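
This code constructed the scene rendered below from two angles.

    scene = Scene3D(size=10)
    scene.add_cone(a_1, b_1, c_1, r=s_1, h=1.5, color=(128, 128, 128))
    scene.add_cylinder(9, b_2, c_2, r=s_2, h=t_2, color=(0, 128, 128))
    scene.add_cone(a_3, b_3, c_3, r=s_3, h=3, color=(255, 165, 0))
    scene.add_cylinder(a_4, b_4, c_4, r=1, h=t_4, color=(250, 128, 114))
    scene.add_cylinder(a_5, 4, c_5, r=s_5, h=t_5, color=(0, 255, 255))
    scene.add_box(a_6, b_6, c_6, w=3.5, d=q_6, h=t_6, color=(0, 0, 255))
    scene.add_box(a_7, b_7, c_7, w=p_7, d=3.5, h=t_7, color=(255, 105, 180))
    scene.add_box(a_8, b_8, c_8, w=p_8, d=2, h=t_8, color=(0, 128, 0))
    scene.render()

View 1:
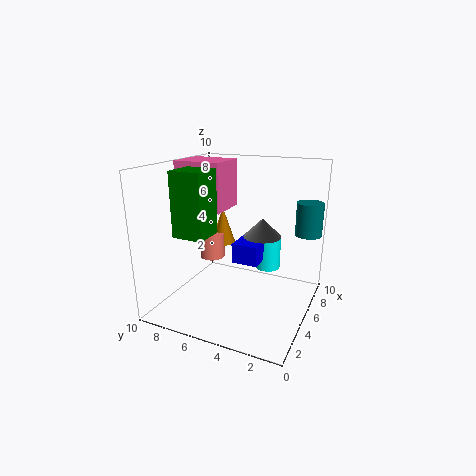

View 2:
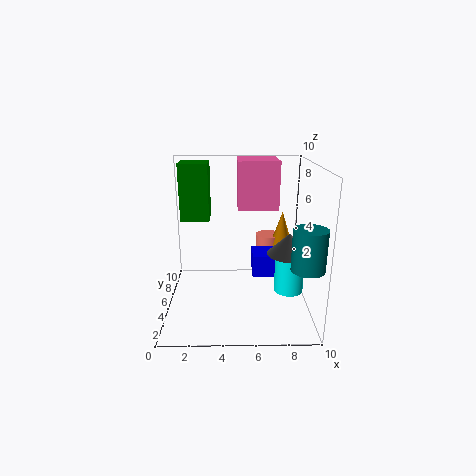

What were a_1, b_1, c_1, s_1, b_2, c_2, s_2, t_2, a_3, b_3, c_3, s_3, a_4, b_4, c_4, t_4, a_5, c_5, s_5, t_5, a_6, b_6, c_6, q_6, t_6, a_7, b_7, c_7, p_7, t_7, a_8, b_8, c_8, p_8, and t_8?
a_1 = 8.5; b_1 = 4.5; c_1 = 4; s_1 = 1.5; b_2 = 1; c_2 = 4.5; s_2 = 1; t_2 = 2.5; a_3 = 8.5; b_3 = 8; c_3 = 3; s_3 = 1; a_4 = 7.5; b_4 = 8.5; c_4 = 2; t_4 = 2; a_5 = 8.5; c_5 = 1.5; s_5 = 1; t_5 = 2.5; a_6 = 6; b_6 = 4; c_6 = 2.5; q_6 = 2; t_6 = 1.5; a_7 = 5; b_7 = 6.5; c_7 = 6.5; p_7 = 3; t_7 = 3.5; a_8 = 1; b_8 = 5.5; c_8 = 6; p_8 = 2; t_8 = 4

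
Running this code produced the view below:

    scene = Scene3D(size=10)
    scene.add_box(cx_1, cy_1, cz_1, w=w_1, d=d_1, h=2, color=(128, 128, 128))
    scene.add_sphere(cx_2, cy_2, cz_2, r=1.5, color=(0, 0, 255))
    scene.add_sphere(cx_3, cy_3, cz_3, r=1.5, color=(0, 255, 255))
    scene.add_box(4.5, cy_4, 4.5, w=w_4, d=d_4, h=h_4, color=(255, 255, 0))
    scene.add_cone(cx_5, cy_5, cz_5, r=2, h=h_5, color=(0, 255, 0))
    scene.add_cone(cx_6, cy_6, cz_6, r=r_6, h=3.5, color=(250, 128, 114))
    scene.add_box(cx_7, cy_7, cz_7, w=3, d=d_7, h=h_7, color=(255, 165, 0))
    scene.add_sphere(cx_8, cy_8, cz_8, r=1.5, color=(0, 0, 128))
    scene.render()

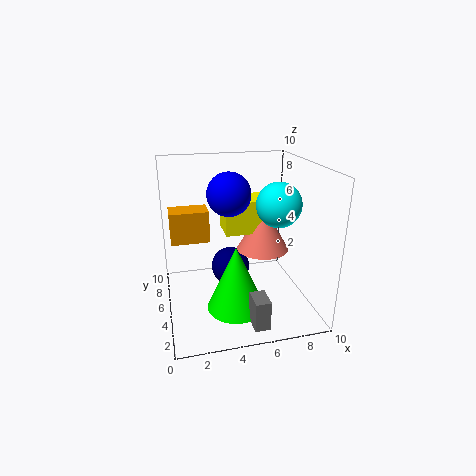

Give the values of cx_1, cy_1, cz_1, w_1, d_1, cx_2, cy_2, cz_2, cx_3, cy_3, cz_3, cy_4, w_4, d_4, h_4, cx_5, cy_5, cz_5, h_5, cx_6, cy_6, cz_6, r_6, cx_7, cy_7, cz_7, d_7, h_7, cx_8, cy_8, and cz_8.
cx_1 = 5
cy_1 = 0.5
cz_1 = 0.5
w_1 = 1
d_1 = 1.5
cx_2 = 4.5
cy_2 = 5.5
cz_2 = 8
cx_3 = 7.5
cy_3 = 4
cz_3 = 7.5
cy_4 = 6.5
w_4 = 3.5
d_4 = 2.5
h_4 = 2.5
cx_5 = 4.5
cy_5 = 3.5
cz_5 = 0.5
h_5 = 4.5
cx_6 = 7.5
cy_6 = 7
cz_6 = 3
r_6 = 2
cx_7 = 0.5
cy_7 = 8
cz_7 = 3.5
d_7 = 2
h_7 = 2.5
cx_8 = 5
cy_8 = 7.5
cz_8 = 1.5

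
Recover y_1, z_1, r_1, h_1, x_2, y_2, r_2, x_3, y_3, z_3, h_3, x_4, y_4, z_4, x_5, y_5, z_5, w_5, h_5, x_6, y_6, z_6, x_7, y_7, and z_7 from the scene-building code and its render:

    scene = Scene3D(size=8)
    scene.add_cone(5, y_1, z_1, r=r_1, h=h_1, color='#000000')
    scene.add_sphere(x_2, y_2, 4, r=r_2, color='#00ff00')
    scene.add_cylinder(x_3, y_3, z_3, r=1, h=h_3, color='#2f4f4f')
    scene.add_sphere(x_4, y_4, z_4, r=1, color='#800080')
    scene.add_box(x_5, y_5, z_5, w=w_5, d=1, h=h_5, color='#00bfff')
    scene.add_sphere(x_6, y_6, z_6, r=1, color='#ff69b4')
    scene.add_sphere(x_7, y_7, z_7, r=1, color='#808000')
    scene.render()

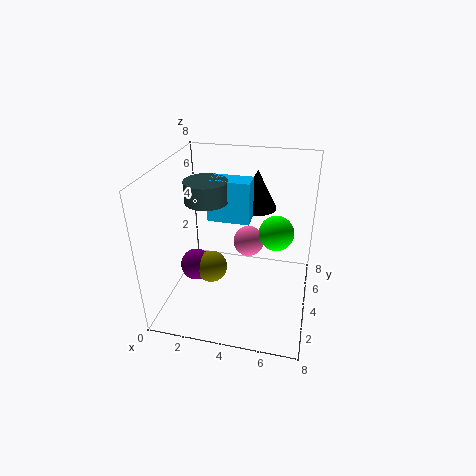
y_1 = 4, z_1 = 6, r_1 = 1, h_1 = 2, x_2 = 6, y_2 = 5, r_2 = 1, x_3 = 3, y_3 = 2, z_3 = 7, h_3 = 1, x_4 = 1, y_4 = 5, z_4 = 1, x_5 = 3, y_5 = 2, z_5 = 6, w_5 = 2, h_5 = 2, x_6 = 4, y_6 = 7, z_6 = 2, x_7 = 2, y_7 = 5, z_7 = 1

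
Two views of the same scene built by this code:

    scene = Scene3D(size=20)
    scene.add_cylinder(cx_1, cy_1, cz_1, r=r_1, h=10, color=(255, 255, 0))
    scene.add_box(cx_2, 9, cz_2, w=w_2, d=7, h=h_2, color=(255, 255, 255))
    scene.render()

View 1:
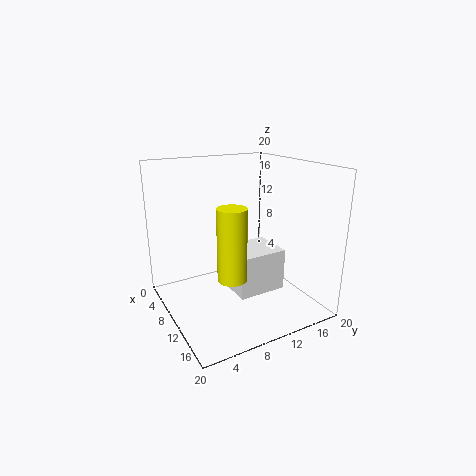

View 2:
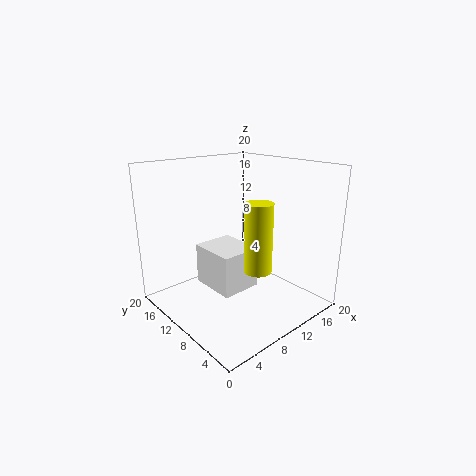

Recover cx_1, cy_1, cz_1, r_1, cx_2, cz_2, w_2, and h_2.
cx_1 = 12; cy_1 = 8; cz_1 = 5; r_1 = 2; cx_2 = 7; cz_2 = 2; w_2 = 6; h_2 = 6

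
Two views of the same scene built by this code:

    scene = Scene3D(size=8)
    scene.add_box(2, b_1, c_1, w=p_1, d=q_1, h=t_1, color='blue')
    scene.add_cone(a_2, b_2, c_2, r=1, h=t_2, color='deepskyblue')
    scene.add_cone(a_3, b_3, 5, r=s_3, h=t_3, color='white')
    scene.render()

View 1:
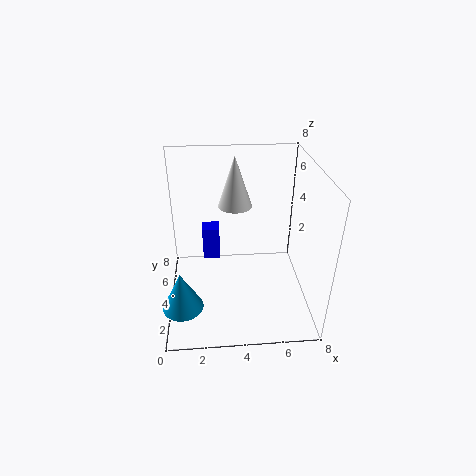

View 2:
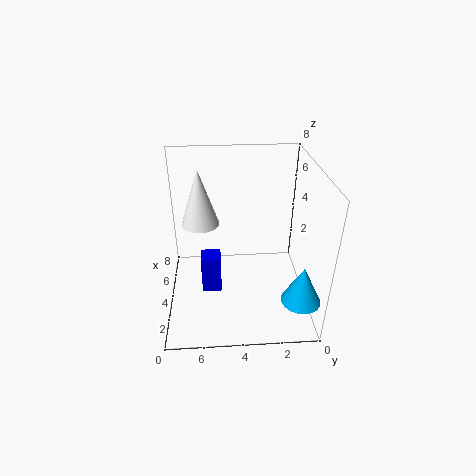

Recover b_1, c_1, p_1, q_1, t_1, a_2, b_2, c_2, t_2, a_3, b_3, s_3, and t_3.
b_1 = 5
c_1 = 2
p_1 = 1
q_1 = 1
t_1 = 2
a_2 = 1
b_2 = 1
c_2 = 2
t_2 = 2
a_3 = 4
b_3 = 6
s_3 = 1
t_3 = 3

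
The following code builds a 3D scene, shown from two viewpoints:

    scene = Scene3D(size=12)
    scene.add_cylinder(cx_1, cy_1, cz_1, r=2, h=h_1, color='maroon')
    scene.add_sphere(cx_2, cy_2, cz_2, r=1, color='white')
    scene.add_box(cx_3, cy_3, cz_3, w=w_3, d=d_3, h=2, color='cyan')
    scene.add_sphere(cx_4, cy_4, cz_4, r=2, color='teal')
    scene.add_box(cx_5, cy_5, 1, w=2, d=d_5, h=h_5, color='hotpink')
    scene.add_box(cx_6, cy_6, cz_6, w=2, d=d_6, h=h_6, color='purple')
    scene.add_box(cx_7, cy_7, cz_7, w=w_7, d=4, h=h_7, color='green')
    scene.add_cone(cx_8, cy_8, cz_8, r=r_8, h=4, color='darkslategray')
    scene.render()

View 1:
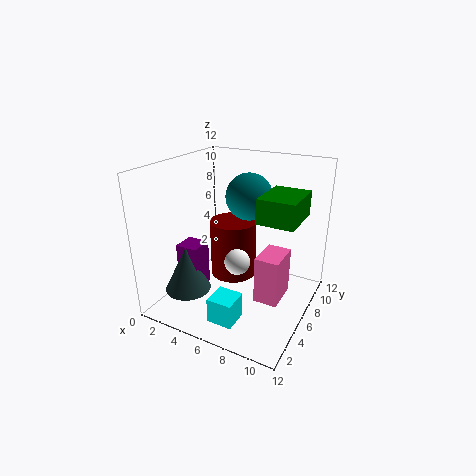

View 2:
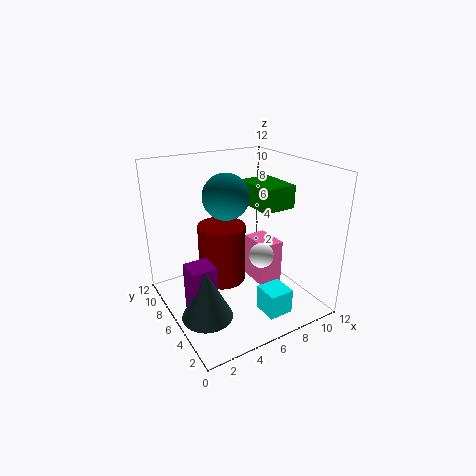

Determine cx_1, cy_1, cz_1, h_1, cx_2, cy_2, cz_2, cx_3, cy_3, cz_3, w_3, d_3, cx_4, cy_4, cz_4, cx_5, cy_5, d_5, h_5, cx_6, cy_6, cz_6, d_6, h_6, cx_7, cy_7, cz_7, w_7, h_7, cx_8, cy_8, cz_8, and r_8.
cx_1 = 5; cy_1 = 7; cz_1 = 2; h_1 = 5; cx_2 = 7; cy_2 = 4; cz_2 = 5; cx_3 = 6; cy_3 = 1; cz_3 = 1; w_3 = 2; d_3 = 2; cx_4 = 6; cy_4 = 8; cz_4 = 9; cx_5 = 8; cy_5 = 5; d_5 = 3; h_5 = 4; cx_6 = 1; cy_6 = 4; cz_6 = 1; d_6 = 2; h_6 = 4; cx_7 = 8; cy_7 = 5; cz_7 = 8; w_7 = 3; h_7 = 2; cx_8 = 2; cy_8 = 4; cz_8 = 1; r_8 = 2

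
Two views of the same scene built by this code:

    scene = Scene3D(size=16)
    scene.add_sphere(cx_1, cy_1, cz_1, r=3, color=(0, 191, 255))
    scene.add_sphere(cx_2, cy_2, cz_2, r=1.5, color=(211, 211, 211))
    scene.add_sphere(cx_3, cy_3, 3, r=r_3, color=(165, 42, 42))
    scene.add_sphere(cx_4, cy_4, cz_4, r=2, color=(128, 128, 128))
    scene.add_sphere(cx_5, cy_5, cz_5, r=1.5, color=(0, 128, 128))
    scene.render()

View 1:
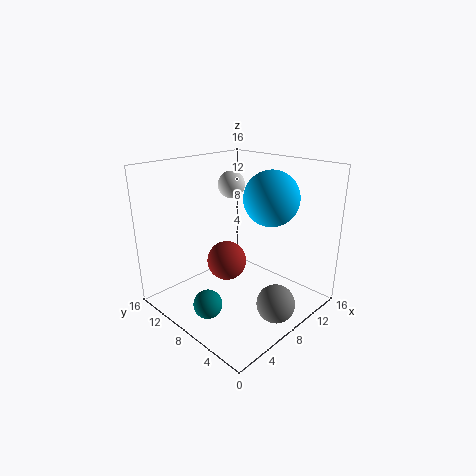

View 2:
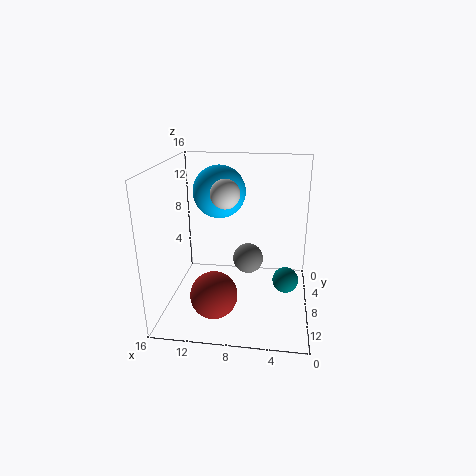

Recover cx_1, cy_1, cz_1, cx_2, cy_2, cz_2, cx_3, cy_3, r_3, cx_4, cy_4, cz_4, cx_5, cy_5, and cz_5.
cx_1 = 10.5, cy_1 = 5.5, cz_1 = 12.5, cx_2 = 9, cy_2 = 10, cz_2 = 13.5, cx_3 = 10, cy_3 = 12, r_3 = 2.5, cx_4 = 7.5, cy_4 = 2, cz_4 = 2.5, cx_5 = 2.5, cy_5 = 7, cz_5 = 2.5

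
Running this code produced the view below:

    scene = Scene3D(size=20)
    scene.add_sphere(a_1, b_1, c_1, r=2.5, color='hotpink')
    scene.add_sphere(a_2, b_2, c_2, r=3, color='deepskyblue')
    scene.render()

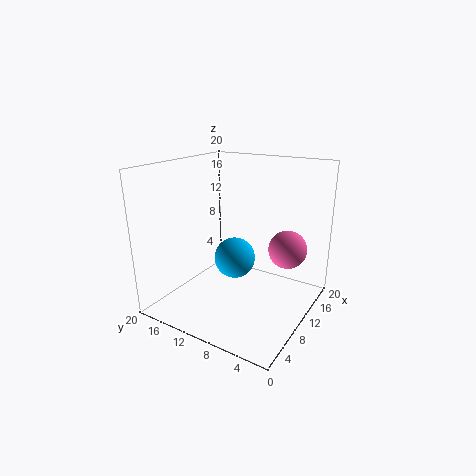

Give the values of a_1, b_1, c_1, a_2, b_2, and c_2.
a_1 = 11
b_1 = 3
c_1 = 9.5
a_2 = 11.5
b_2 = 11.5
c_2 = 6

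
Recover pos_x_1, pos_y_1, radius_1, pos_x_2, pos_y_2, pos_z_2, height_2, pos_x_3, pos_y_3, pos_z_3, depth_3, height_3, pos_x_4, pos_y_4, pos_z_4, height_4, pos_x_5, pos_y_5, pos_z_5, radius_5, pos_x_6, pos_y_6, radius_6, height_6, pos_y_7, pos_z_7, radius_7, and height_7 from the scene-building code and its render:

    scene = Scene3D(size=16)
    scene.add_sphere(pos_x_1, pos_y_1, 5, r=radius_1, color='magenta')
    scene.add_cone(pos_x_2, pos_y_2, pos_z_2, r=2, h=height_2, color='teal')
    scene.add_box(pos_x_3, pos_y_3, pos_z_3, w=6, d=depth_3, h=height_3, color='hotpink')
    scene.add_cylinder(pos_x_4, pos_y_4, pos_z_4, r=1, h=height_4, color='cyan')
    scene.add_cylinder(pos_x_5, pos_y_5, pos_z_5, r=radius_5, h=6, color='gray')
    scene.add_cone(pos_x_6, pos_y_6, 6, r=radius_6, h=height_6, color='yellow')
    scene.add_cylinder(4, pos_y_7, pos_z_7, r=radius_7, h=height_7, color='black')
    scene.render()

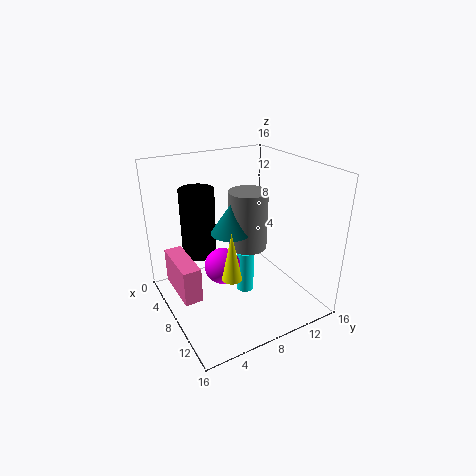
pos_x_1 = 8
pos_y_1 = 6
radius_1 = 2
pos_x_2 = 10
pos_y_2 = 6
pos_z_2 = 10
height_2 = 3
pos_x_3 = 3
pos_y_3 = 1
pos_z_3 = 2
depth_3 = 2
height_3 = 4
pos_x_4 = 8
pos_y_4 = 9
pos_z_4 = 1
height_4 = 5
pos_x_5 = 10
pos_y_5 = 8
pos_z_5 = 8
radius_5 = 2
pos_x_6 = 12
pos_y_6 = 5
radius_6 = 1
height_6 = 5
pos_y_7 = 5
pos_z_7 = 5
radius_7 = 2
height_7 = 8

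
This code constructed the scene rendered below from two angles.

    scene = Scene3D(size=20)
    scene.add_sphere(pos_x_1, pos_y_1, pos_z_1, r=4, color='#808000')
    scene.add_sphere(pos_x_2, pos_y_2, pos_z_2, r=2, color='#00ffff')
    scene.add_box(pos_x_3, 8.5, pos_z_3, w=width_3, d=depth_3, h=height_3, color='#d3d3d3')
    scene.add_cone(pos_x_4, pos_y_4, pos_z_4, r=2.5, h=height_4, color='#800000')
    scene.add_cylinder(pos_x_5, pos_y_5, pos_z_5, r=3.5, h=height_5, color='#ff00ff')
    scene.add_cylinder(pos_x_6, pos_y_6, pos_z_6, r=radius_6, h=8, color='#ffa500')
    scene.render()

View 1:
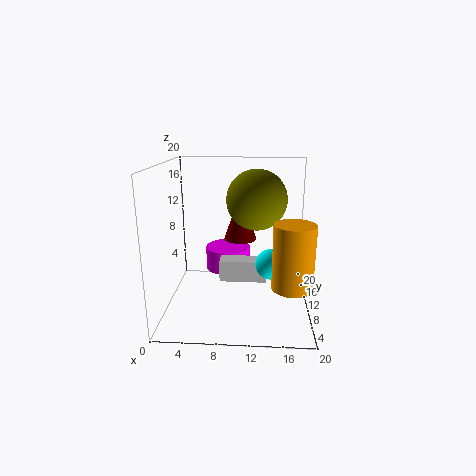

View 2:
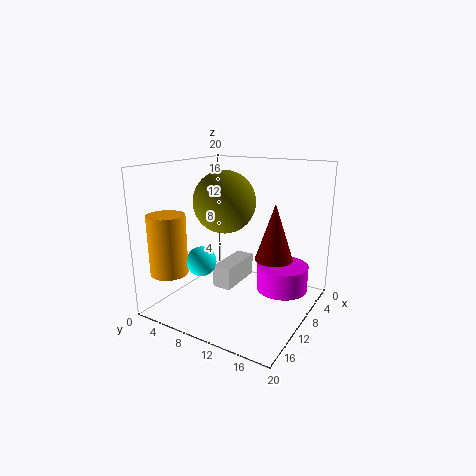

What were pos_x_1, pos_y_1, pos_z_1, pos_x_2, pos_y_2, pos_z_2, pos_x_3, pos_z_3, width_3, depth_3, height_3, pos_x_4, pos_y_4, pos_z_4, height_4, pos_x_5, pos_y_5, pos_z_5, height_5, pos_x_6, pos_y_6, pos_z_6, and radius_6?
pos_x_1 = 12.5; pos_y_1 = 9.5; pos_z_1 = 15.5; pos_x_2 = 14.5; pos_y_2 = 7; pos_z_2 = 7.5; pos_x_3 = 7.5; pos_z_3 = 4; width_3 = 6.5; depth_3 = 2.5; height_3 = 3; pos_x_4 = 10; pos_y_4 = 15.5; pos_z_4 = 8; height_4 = 7.5; pos_x_5 = 8; pos_y_5 = 16; pos_z_5 = 3; height_5 = 3.5; pos_x_6 = 17; pos_y_6 = 3.5; pos_z_6 = 6; radius_6 = 2.5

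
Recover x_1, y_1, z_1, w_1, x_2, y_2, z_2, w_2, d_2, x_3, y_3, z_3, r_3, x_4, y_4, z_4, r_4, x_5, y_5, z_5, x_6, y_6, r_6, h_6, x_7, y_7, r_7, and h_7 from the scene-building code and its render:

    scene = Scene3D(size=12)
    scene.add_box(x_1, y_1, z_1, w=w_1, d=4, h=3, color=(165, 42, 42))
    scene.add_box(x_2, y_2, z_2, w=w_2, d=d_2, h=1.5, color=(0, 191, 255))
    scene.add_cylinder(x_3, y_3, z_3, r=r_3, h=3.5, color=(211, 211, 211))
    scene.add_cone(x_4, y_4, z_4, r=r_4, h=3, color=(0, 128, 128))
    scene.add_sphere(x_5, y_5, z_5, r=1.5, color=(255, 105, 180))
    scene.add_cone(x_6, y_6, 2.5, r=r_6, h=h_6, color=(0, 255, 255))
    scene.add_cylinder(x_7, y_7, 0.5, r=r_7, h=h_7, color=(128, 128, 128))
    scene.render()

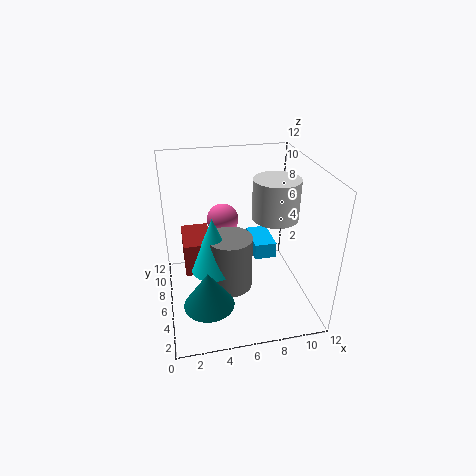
x_1 = 1.5
y_1 = 7
z_1 = 2
w_1 = 2.5
x_2 = 8
y_2 = 7.5
z_2 = 2.5
w_2 = 2
d_2 = 3.5
x_3 = 9.5
y_3 = 7
z_3 = 7
r_3 = 2
x_4 = 3
y_4 = 3
z_4 = 2
r_4 = 2
x_5 = 5.5
y_5 = 10.5
z_5 = 5.5
x_6 = 4
y_6 = 7
r_6 = 2
h_6 = 5
x_7 = 5.5
y_7 = 7
r_7 = 2
h_7 = 5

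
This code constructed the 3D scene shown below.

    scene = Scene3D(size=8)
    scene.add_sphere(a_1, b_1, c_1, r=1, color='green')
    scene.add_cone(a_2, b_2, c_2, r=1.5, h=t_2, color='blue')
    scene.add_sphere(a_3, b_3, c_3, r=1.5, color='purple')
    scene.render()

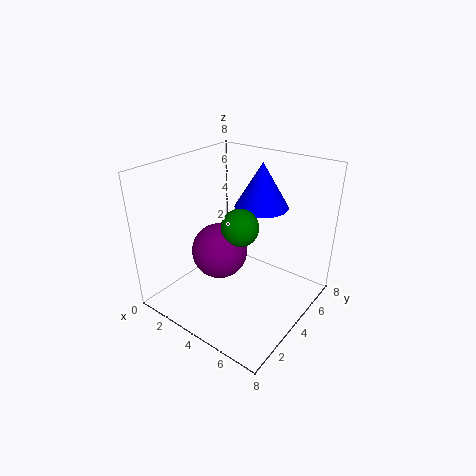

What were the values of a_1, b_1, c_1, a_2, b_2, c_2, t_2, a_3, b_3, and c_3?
a_1 = 4.5; b_1 = 3.5; c_1 = 5; a_2 = 4.5; b_2 = 5.5; c_2 = 5.5; t_2 = 2.5; a_3 = 3.5; b_3 = 3; c_3 = 3.5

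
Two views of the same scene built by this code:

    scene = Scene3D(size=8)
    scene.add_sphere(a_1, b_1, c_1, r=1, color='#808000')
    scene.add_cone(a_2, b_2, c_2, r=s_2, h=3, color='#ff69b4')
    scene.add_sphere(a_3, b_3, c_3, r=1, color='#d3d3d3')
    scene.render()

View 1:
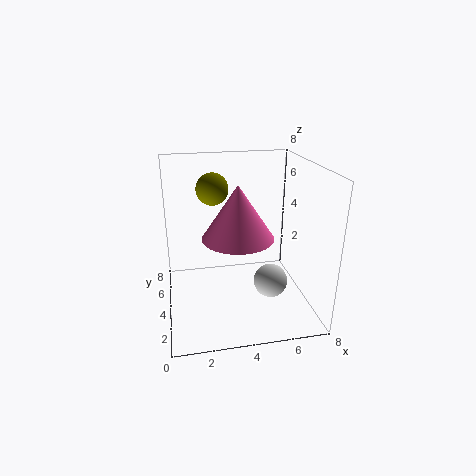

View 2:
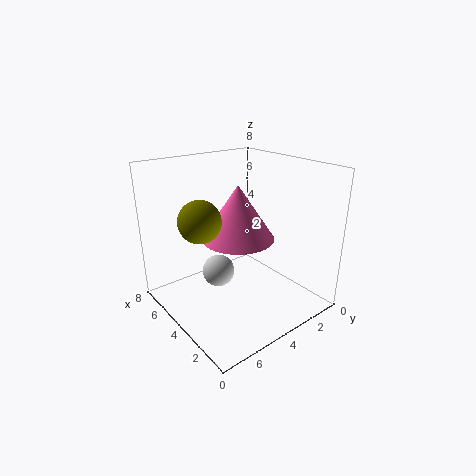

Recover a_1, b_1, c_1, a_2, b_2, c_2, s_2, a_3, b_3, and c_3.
a_1 = 3, b_1 = 7, c_1 = 6, a_2 = 4, b_2 = 4, c_2 = 4, s_2 = 2, a_3 = 6, b_3 = 4, c_3 = 1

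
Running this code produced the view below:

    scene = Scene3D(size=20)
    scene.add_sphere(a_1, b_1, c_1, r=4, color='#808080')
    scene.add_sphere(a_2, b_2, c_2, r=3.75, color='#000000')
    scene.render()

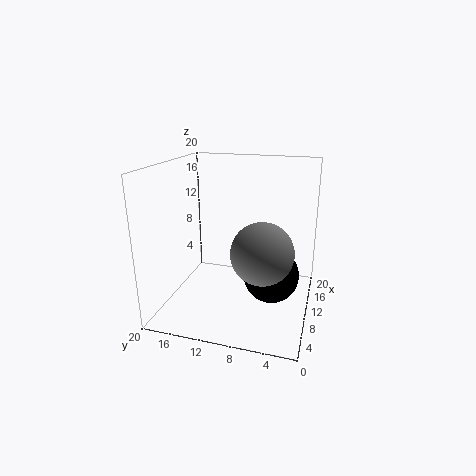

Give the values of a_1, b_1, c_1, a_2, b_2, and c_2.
a_1 = 6.25, b_1 = 5.75, c_1 = 9.75, a_2 = 9, b_2 = 5, c_2 = 5.5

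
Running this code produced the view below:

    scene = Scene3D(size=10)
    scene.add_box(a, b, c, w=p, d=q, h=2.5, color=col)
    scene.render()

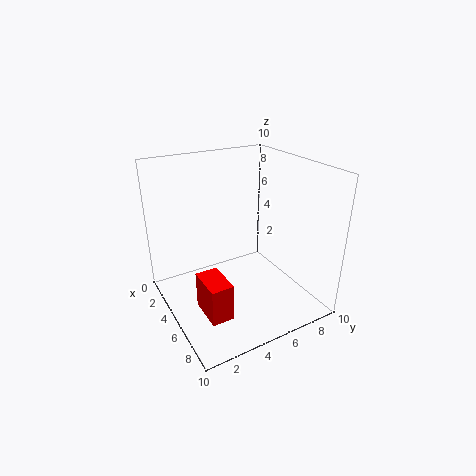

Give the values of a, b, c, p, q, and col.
a = 5.5, b = 1.5, c = 1, p = 2.5, q = 1.5, col = 'red'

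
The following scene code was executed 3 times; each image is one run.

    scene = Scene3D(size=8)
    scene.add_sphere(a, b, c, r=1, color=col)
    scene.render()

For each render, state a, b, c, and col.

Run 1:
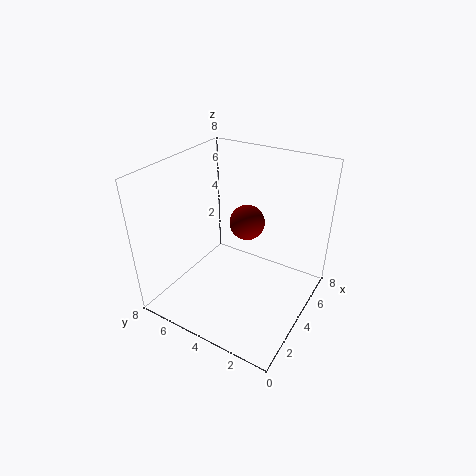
a = 5, b = 4, c = 4.5, col = 'maroon'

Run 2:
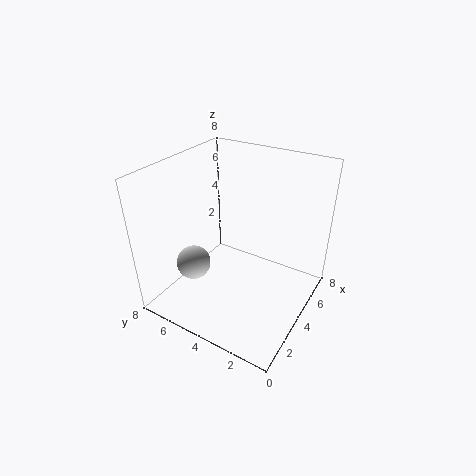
a = 3, b = 6.5, c = 2, col = 'lightgray'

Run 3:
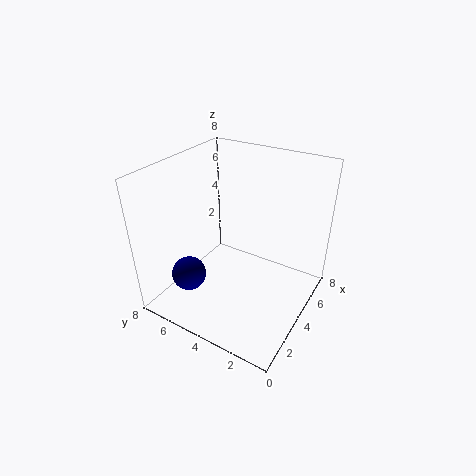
a = 2.5, b = 6.5, c = 1.5, col = 'navy'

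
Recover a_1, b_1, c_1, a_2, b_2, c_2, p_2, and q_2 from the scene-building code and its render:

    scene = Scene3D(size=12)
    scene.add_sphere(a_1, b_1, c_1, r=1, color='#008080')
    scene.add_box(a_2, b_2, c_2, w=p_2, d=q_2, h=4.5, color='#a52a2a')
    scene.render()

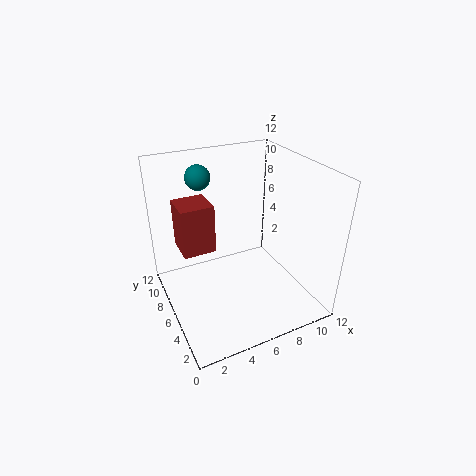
a_1 = 3.5; b_1 = 8; c_1 = 11; a_2 = 2; b_2 = 8.5; c_2 = 3.5; p_2 = 3; q_2 = 3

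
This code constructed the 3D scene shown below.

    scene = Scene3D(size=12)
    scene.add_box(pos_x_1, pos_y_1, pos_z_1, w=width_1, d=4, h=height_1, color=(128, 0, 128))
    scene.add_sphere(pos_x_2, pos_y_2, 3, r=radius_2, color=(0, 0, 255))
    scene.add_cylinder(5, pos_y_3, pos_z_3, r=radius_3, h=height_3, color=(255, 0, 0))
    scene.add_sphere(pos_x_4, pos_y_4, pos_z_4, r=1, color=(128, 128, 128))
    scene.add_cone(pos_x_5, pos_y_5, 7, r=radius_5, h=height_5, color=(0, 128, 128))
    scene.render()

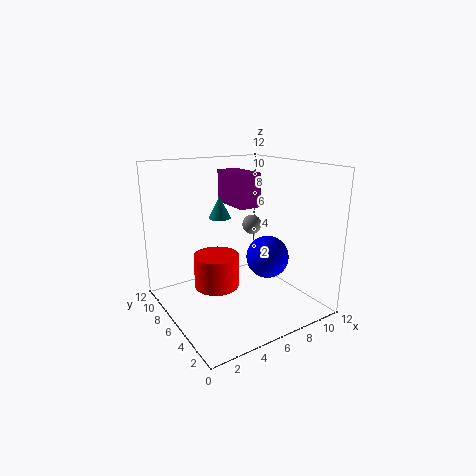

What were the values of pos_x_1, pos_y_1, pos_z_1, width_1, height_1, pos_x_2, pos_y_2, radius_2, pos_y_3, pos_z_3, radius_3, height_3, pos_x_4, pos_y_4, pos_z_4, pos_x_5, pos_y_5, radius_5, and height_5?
pos_x_1 = 7; pos_y_1 = 7; pos_z_1 = 8; width_1 = 2; height_1 = 3; pos_x_2 = 10; pos_y_2 = 7; radius_2 = 2; pos_y_3 = 8; pos_z_3 = 1; radius_3 = 2; height_3 = 3; pos_x_4 = 11; pos_y_4 = 11; pos_z_4 = 5; pos_x_5 = 6; pos_y_5 = 9; radius_5 = 1; height_5 = 2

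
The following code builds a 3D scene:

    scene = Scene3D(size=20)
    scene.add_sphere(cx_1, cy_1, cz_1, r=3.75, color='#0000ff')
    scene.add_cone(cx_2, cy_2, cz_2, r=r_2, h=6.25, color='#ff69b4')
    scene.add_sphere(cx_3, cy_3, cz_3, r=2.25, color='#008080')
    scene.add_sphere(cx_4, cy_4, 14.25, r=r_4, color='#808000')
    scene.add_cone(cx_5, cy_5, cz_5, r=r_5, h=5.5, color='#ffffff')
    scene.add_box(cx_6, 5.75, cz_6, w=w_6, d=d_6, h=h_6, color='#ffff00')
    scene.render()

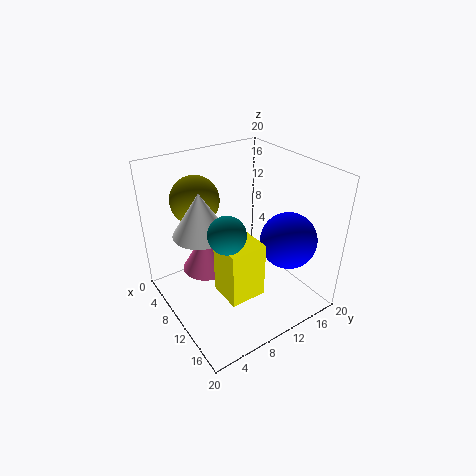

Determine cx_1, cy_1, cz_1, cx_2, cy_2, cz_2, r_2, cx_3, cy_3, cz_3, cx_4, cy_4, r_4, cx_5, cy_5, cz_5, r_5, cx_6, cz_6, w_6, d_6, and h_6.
cx_1 = 15.25, cy_1 = 14.5, cz_1 = 10.75, cx_2 = 4, cy_2 = 8, cz_2 = 2.25, r_2 = 3.75, cx_3 = 14.75, cy_3 = 5.25, cz_3 = 14.5, cx_4 = 4, cy_4 = 6.75, r_4 = 3.5, cx_5 = 10.25, cy_5 = 4.25, cz_5 = 12.75, r_5 = 3.5, cx_6 = 10.5, cz_6 = 3.5, w_6 = 4.75, d_6 = 5, h_6 = 7.75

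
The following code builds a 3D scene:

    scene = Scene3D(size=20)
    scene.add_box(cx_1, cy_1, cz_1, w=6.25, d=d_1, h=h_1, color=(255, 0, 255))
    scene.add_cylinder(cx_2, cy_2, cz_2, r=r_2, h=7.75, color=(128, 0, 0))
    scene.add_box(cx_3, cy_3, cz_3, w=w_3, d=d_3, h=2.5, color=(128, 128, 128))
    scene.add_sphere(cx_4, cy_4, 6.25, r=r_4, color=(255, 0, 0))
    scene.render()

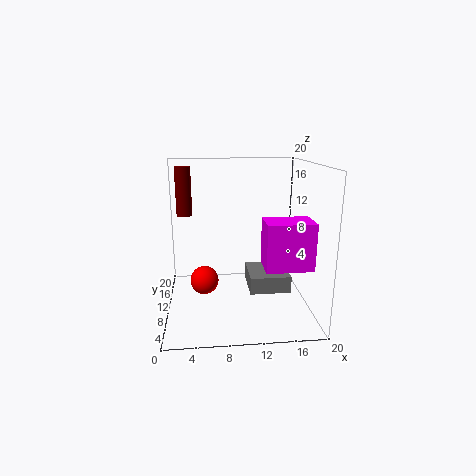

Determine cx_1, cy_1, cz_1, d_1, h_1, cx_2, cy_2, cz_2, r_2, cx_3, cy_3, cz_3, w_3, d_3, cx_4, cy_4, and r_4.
cx_1 = 13
cy_1 = 4.25
cz_1 = 7
d_1 = 4.25
h_1 = 6.25
cx_2 = 2.25
cy_2 = 18.75
cz_2 = 11.25
r_2 = 1.25
cx_3 = 11.75
cy_3 = 9.25
cz_3 = 1.5
w_3 = 6
d_3 = 6.25
cx_4 = 5.25
cy_4 = 5
r_4 = 1.75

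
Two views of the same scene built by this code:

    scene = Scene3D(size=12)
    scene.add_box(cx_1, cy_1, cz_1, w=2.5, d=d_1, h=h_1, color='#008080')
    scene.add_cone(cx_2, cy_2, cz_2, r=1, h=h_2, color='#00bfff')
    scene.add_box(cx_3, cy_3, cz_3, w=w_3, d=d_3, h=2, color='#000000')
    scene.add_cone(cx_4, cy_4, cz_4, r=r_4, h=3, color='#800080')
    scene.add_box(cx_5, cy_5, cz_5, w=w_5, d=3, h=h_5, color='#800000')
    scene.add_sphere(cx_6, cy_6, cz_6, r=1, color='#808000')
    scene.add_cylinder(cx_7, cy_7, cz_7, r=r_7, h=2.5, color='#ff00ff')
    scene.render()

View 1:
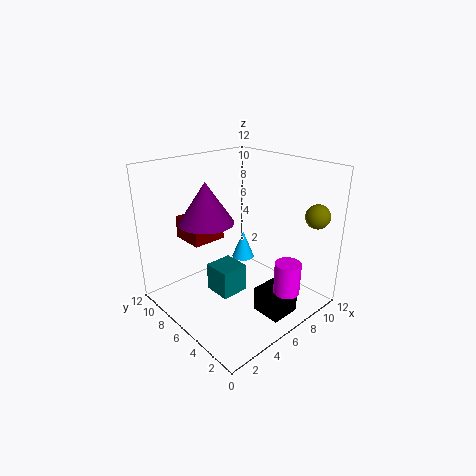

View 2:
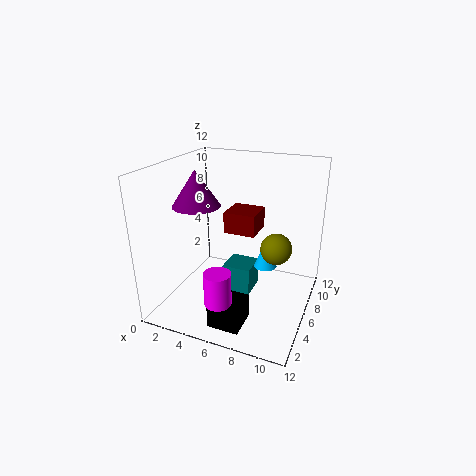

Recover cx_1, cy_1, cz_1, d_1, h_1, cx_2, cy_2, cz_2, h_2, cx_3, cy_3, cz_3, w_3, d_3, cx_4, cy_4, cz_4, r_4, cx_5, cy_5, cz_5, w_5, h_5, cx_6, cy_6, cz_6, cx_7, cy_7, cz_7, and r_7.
cx_1 = 4.5, cy_1 = 6, cz_1 = 0.5, d_1 = 2.5, h_1 = 2.5, cx_2 = 8, cy_2 = 7.5, cz_2 = 3, h_2 = 2.5, cx_3 = 5.5, cy_3 = 1, cz_3 = 0.5, w_3 = 2.5, d_3 = 2.5, cx_4 = 2.5, cy_4 = 5.5, cz_4 = 8.5, r_4 = 2, cx_5 = 3.5, cy_5 = 8.5, cz_5 = 5, w_5 = 3, h_5 = 2, cx_6 = 10.5, cy_6 = 1.5, cz_6 = 8, cx_7 = 6.5, cy_7 = 1, cz_7 = 3, r_7 = 1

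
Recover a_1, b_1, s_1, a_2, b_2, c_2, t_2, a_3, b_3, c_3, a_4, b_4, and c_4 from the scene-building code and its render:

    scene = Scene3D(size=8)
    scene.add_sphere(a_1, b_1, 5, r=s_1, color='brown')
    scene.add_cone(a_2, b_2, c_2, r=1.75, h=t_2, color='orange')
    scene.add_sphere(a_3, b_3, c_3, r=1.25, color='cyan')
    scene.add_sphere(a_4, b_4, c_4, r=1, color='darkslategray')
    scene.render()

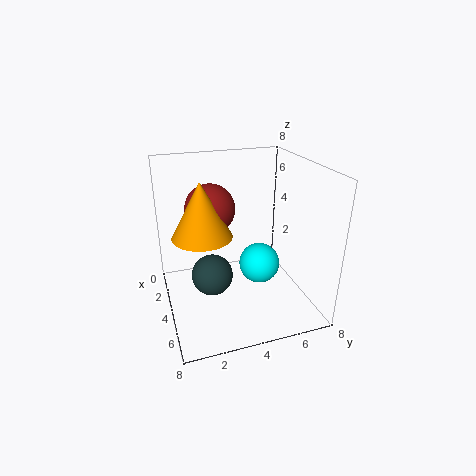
a_1 = 1.75; b_1 = 3; s_1 = 1.5; a_2 = 2.75; b_2 = 2.25; c_2 = 3.75; t_2 = 3.25; a_3 = 3; b_3 = 5.75; c_3 = 1.5; a_4 = 6; b_4 = 2; c_4 = 3.25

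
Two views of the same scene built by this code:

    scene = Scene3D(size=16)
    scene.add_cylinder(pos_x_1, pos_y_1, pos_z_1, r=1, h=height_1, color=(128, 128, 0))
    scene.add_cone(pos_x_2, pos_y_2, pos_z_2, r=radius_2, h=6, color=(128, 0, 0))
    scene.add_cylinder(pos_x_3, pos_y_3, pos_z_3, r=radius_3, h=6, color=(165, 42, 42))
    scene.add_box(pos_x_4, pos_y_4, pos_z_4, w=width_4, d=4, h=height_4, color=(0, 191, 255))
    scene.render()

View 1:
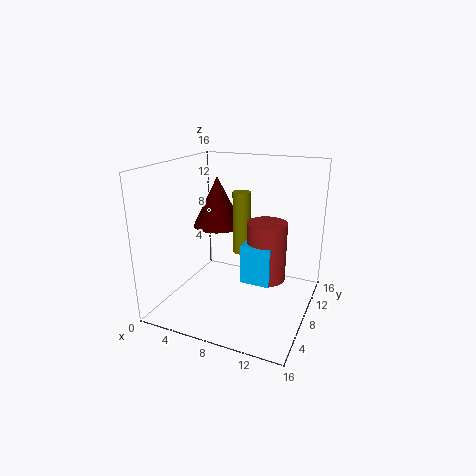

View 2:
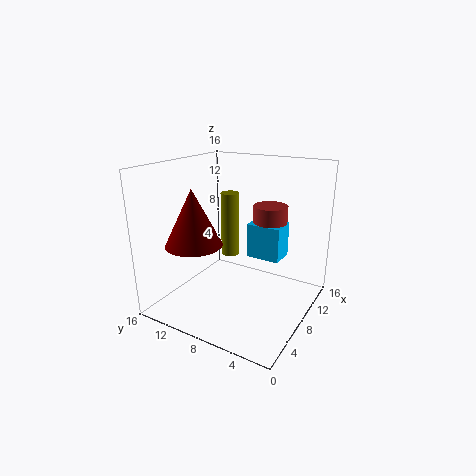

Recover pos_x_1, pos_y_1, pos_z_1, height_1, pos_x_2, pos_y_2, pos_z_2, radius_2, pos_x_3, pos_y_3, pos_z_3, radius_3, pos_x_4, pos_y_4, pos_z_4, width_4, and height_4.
pos_x_1 = 8, pos_y_1 = 9, pos_z_1 = 6, height_1 = 7, pos_x_2 = 4, pos_y_2 = 11, pos_z_2 = 8, radius_2 = 3, pos_x_3 = 12, pos_y_3 = 6, pos_z_3 = 5, radius_3 = 2, pos_x_4 = 10, pos_y_4 = 4, pos_z_4 = 5, width_4 = 3, height_4 = 4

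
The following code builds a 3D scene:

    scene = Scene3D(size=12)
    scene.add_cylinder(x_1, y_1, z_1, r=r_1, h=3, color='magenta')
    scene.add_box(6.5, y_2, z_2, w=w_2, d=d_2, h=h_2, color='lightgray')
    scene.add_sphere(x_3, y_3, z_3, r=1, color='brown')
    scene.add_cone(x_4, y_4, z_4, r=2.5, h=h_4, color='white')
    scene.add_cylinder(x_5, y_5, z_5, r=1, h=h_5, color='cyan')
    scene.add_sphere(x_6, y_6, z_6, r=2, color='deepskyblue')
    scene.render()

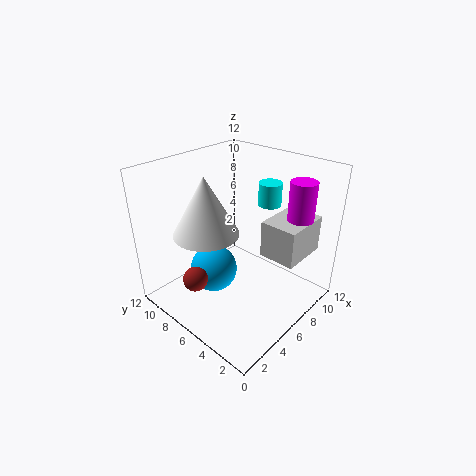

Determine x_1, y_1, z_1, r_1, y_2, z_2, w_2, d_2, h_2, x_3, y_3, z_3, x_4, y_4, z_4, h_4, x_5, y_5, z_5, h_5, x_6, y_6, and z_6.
x_1 = 8
y_1 = 1.5
z_1 = 8.5
r_1 = 1
y_2 = 1
z_2 = 5
w_2 = 4
d_2 = 3
h_2 = 3
x_3 = 2
y_3 = 7
z_3 = 3.5
x_4 = 3
y_4 = 6.5
z_4 = 7.5
h_4 = 4.5
x_5 = 9.5
y_5 = 5.5
z_5 = 8
h_5 = 2
x_6 = 4.5
y_6 = 7.5
z_6 = 3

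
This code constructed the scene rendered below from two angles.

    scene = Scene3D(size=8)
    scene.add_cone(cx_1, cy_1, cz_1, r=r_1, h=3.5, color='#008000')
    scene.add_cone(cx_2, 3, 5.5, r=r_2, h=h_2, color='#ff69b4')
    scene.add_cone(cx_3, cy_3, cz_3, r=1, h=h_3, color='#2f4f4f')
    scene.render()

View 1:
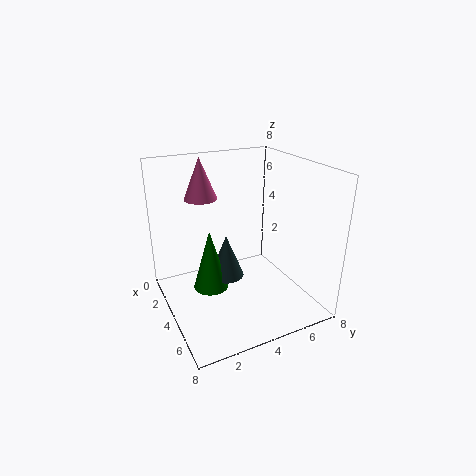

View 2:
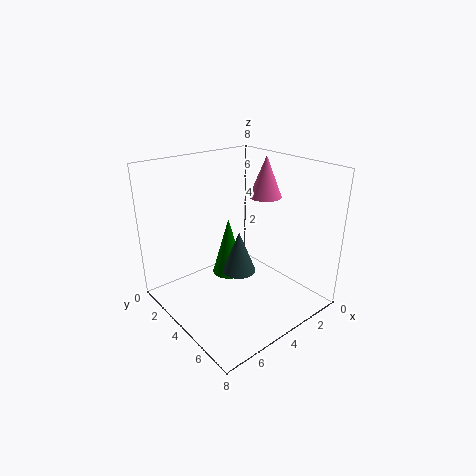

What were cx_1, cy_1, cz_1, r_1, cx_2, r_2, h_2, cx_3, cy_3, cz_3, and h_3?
cx_1 = 3.5; cy_1 = 2.5; cz_1 = 1; r_1 = 1; cx_2 = 1; r_2 = 1; h_2 = 2.5; cx_3 = 3.5; cy_3 = 3.5; cz_3 = 1.5; h_3 = 2.5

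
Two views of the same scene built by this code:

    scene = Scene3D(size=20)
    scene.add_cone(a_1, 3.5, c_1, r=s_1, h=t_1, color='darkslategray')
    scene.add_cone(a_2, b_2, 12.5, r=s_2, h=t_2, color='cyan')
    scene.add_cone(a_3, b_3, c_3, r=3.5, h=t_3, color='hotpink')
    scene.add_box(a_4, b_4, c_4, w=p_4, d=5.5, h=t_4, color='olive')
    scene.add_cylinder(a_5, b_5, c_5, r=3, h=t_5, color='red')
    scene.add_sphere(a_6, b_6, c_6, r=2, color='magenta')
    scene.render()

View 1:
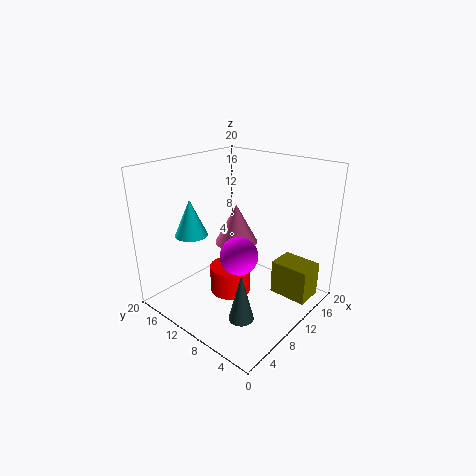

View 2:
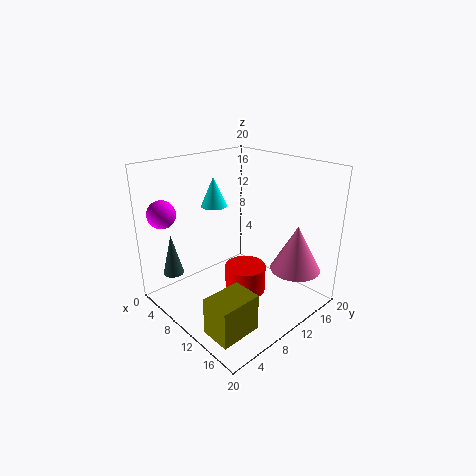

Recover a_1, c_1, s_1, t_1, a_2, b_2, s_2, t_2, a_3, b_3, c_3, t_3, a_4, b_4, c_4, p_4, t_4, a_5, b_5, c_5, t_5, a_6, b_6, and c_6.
a_1 = 3; c_1 = 4; s_1 = 1.5; t_1 = 6; a_2 = 3; b_2 = 11.5; s_2 = 2; t_2 = 4.5; a_3 = 16; b_3 = 15.5; c_3 = 5.5; t_3 = 6.5; a_4 = 13.5; b_4 = 1; c_4 = 1; p_4 = 4; t_4 = 5; a_5 = 10; b_5 = 11.5; c_5 = 1; t_5 = 4; a_6 = 2; b_6 = 3; c_6 = 13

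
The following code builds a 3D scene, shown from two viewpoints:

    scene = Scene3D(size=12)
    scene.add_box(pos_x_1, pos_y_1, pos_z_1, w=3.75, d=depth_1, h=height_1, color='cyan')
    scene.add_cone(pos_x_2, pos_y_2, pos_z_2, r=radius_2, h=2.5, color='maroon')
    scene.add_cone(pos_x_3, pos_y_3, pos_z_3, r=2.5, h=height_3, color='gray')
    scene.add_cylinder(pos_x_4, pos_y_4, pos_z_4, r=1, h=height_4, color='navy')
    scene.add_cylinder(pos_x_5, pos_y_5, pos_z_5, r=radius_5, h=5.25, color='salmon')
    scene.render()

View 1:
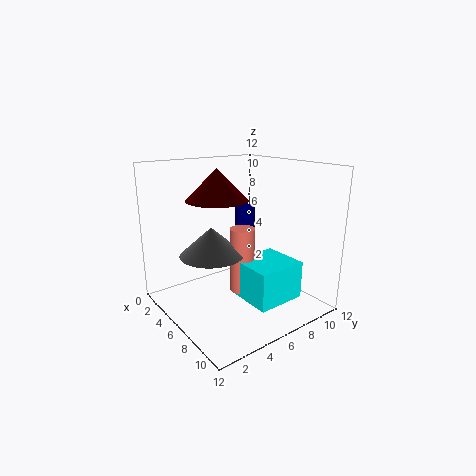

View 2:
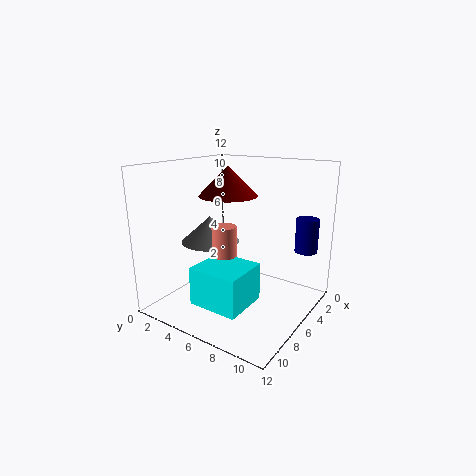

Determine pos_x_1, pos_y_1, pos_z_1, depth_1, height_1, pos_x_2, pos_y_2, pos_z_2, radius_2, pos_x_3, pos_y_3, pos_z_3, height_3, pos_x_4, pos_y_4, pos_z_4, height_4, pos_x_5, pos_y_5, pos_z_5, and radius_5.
pos_x_1 = 7
pos_y_1 = 4.75
pos_z_1 = 1.75
depth_1 = 4
height_1 = 3
pos_x_2 = 5.25
pos_y_2 = 4.5
pos_z_2 = 9.25
radius_2 = 2.5
pos_x_3 = 6.25
pos_y_3 = 3.25
pos_z_3 = 5.25
height_3 = 2.25
pos_x_4 = 1.5
pos_y_4 = 10.25
pos_z_4 = 4.25
height_4 = 3
pos_x_5 = 7.25
pos_y_5 = 5.5
pos_z_5 = 2
radius_5 = 1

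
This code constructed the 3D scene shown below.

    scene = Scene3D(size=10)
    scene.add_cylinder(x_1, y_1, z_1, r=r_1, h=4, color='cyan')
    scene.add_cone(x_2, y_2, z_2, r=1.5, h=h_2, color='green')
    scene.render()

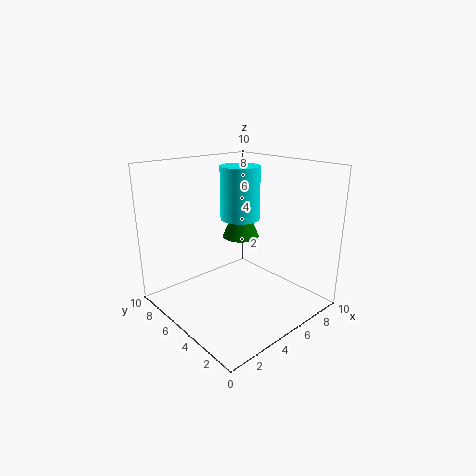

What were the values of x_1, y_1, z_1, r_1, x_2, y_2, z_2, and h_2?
x_1 = 7, y_1 = 7, z_1 = 5.5, r_1 = 1.5, x_2 = 8, y_2 = 8, z_2 = 3.5, h_2 = 3.5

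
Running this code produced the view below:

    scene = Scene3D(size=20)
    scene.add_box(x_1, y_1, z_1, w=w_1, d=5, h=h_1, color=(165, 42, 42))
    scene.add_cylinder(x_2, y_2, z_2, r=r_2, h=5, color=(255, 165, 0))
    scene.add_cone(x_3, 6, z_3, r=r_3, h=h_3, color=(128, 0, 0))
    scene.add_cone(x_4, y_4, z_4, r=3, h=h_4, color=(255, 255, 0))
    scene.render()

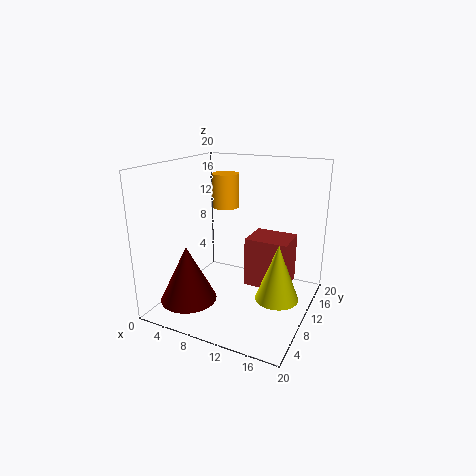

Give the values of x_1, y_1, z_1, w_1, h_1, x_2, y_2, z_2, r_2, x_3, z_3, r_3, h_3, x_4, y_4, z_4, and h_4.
x_1 = 11
y_1 = 10
z_1 = 3
w_1 = 6
h_1 = 7
x_2 = 6
y_2 = 14
z_2 = 13
r_2 = 2
x_3 = 4
z_3 = 1
r_3 = 4
h_3 = 8
x_4 = 16
y_4 = 10
z_4 = 2
h_4 = 8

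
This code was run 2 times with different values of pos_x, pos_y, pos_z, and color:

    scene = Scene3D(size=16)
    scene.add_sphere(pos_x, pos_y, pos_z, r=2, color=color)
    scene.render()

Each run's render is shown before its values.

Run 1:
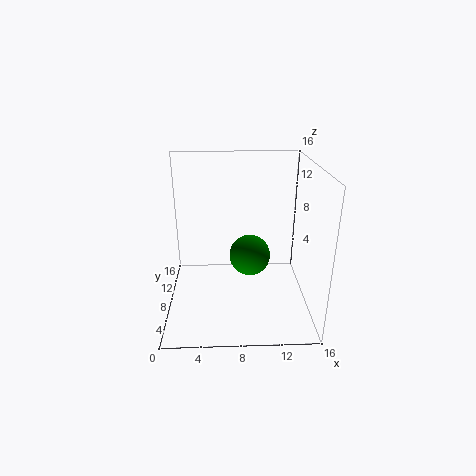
pos_x = 9, pos_y = 4, pos_z = 8, color = 'green'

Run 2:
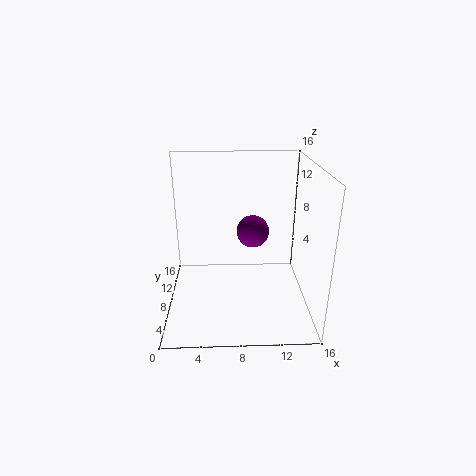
pos_x = 10, pos_y = 12, pos_z = 7, color = 'purple'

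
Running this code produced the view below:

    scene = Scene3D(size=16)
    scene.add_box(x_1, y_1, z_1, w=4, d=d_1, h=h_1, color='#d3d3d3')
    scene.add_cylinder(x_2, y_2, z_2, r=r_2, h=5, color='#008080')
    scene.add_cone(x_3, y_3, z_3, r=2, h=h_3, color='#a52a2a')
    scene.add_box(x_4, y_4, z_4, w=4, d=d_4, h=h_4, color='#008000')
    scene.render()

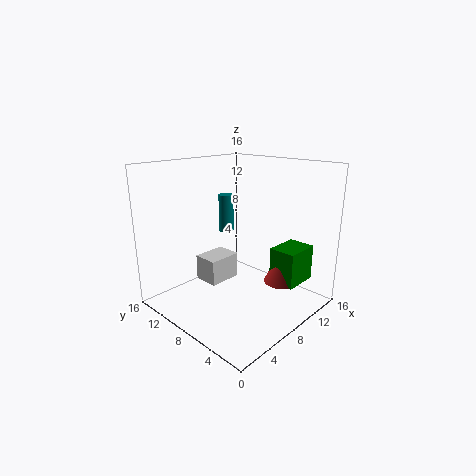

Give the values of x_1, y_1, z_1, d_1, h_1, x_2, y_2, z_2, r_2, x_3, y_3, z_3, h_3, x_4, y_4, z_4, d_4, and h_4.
x_1 = 6, y_1 = 10, z_1 = 2, d_1 = 3, h_1 = 3, x_2 = 13, y_2 = 15, z_2 = 6, r_2 = 1, x_3 = 11, y_3 = 4, z_3 = 3, h_3 = 4, x_4 = 10, y_4 = 2, z_4 = 3, d_4 = 3, h_4 = 4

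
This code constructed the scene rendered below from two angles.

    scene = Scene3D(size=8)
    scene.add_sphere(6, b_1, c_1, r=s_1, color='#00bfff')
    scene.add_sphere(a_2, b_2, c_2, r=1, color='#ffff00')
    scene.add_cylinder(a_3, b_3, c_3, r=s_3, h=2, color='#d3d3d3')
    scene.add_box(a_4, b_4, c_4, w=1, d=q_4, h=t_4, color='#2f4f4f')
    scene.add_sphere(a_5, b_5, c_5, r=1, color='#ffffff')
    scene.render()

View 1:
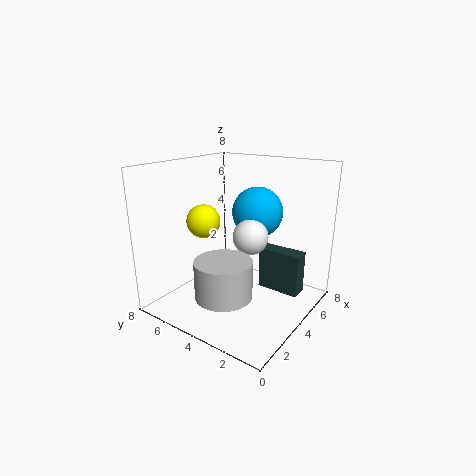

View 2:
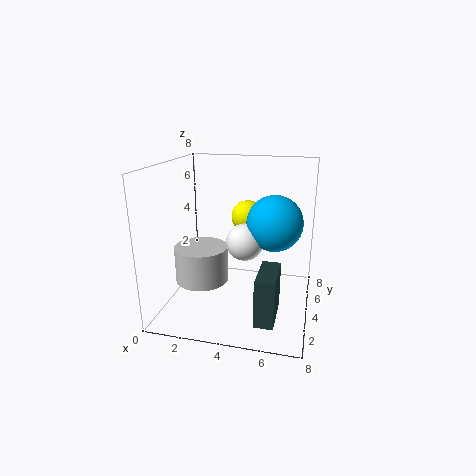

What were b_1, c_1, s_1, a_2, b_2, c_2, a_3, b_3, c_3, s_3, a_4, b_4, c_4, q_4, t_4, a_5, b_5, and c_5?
b_1 = 4; c_1 = 5; s_1 = 1.5; a_2 = 4; b_2 = 6.5; c_2 = 4.5; a_3 = 2; b_3 = 3.5; c_3 = 1.5; s_3 = 1.5; a_4 = 5.5; b_4 = 1; c_4 = 0.5; q_4 = 2.5; t_4 = 2.5; a_5 = 4.5; b_5 = 3.5; c_5 = 4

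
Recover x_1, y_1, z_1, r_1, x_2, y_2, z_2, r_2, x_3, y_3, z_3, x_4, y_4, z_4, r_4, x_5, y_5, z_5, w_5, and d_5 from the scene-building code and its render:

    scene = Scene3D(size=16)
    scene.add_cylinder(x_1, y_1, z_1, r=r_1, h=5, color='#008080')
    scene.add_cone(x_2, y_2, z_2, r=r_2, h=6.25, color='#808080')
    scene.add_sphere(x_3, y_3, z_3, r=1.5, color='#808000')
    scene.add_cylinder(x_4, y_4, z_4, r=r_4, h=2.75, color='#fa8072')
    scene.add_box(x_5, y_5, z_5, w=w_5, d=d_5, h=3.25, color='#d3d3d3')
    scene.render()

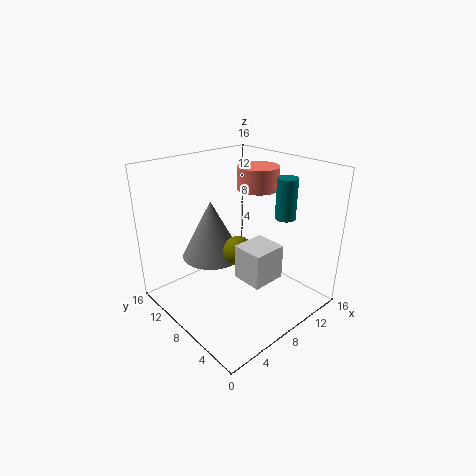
x_1 = 14.75
y_1 = 7
z_1 = 8.75
r_1 = 1.25
x_2 = 5.5
y_2 = 9.5
z_2 = 6.25
r_2 = 3.25
x_3 = 5.75
y_3 = 5.5
z_3 = 8.25
x_4 = 13.25
y_4 = 10.25
z_4 = 12
r_4 = 2.5
x_5 = 3.75
y_5 = 0.75
z_5 = 7
w_5 = 3.25
d_5 = 3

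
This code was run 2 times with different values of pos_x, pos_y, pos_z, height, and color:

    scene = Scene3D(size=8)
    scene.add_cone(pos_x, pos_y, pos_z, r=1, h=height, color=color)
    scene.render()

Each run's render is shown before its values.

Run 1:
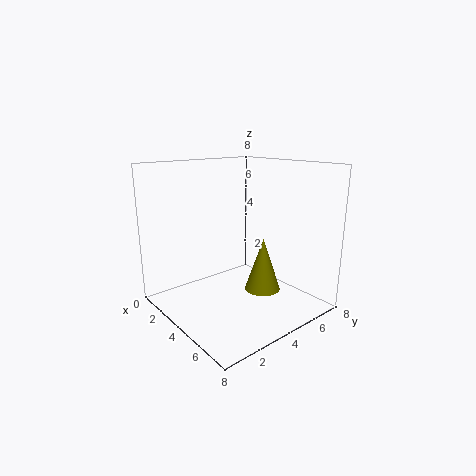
pos_x = 5, pos_y = 5, pos_z = 1, height = 3, color = 'olive'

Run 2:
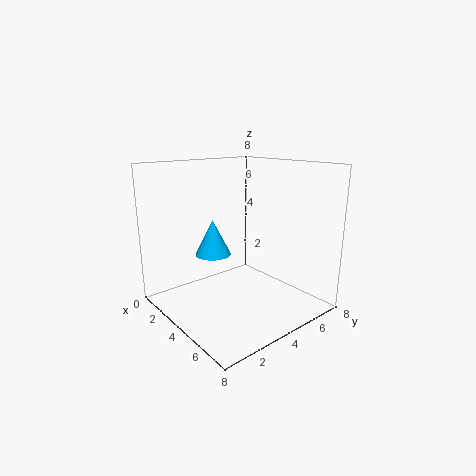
pos_x = 3, pos_y = 3, pos_z = 3, height = 2, color = 'deepskyblue'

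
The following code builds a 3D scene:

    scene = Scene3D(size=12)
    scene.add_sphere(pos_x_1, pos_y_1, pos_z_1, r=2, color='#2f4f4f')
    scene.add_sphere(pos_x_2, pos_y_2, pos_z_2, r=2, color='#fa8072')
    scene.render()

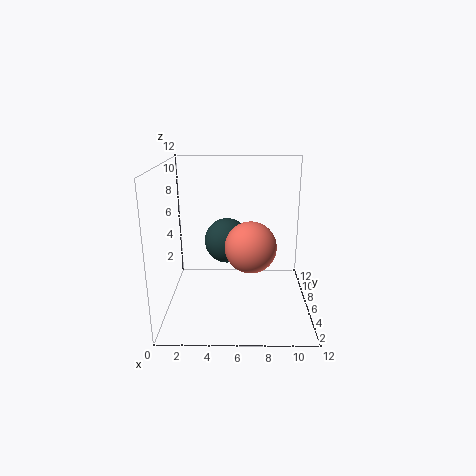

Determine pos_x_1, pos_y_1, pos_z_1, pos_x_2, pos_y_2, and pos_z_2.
pos_x_1 = 5; pos_y_1 = 8; pos_z_1 = 5; pos_x_2 = 7; pos_y_2 = 4; pos_z_2 = 6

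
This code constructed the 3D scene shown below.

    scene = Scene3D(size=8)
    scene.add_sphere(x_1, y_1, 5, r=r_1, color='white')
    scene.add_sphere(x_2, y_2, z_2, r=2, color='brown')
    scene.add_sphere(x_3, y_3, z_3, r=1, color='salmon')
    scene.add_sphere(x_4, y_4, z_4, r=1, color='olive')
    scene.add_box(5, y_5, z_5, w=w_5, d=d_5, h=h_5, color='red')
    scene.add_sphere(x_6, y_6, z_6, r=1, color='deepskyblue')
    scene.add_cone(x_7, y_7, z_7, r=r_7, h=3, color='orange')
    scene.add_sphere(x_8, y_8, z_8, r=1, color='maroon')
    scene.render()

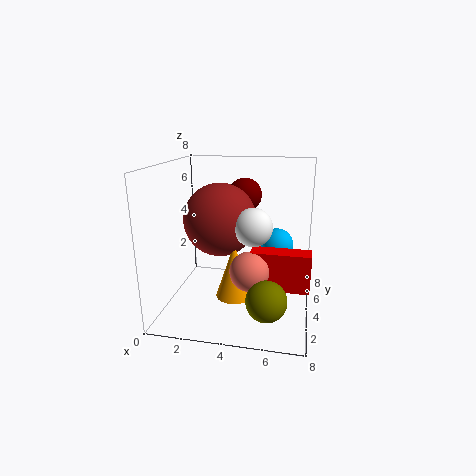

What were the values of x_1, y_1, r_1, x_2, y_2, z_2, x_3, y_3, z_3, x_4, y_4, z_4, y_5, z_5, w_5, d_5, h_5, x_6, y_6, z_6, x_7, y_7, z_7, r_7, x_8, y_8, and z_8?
x_1 = 5
y_1 = 3
r_1 = 1
x_2 = 3
y_2 = 4
z_2 = 5
x_3 = 5
y_3 = 2
z_3 = 3
x_4 = 6
y_4 = 1
z_4 = 2
y_5 = 2
z_5 = 2
w_5 = 3
d_5 = 1
h_5 = 2
x_6 = 6
y_6 = 6
z_6 = 3
x_7 = 4
y_7 = 3
z_7 = 1
r_7 = 1
x_8 = 4
y_8 = 6
z_8 = 6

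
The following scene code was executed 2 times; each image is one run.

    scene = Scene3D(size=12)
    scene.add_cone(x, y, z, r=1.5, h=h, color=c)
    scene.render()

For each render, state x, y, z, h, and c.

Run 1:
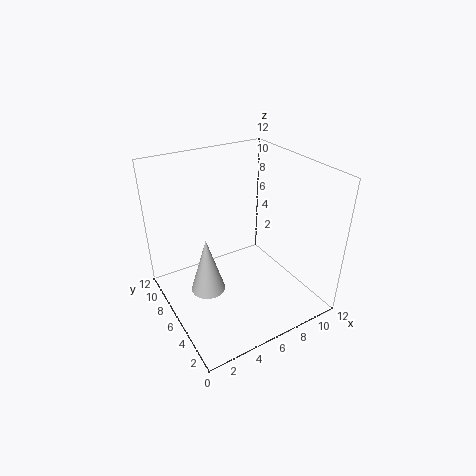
x = 3.5
y = 7
z = 1
h = 5
c = 'lightgray'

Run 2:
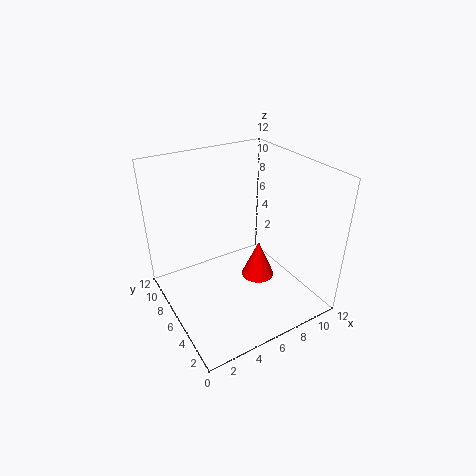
x = 8.5
y = 6.5
z = 1
h = 3.5
c = 'red'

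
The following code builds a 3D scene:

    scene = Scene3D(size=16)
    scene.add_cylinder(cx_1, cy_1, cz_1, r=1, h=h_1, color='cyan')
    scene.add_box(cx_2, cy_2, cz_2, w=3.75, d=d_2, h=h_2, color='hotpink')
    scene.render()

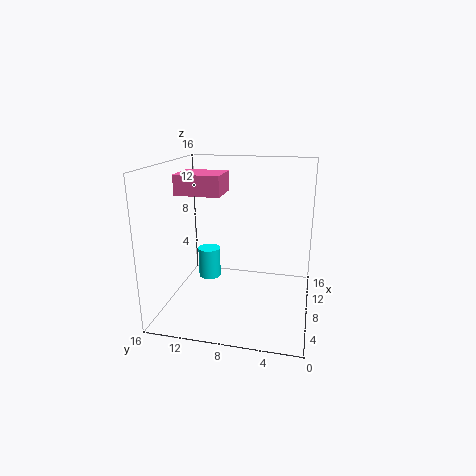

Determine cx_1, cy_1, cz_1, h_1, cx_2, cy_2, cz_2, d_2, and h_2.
cx_1 = 1.75
cy_1 = 9.25
cz_1 = 6.5
h_1 = 2.75
cx_2 = 3.5
cy_2 = 8.75
cz_2 = 13.5
d_2 = 4.5
h_2 = 2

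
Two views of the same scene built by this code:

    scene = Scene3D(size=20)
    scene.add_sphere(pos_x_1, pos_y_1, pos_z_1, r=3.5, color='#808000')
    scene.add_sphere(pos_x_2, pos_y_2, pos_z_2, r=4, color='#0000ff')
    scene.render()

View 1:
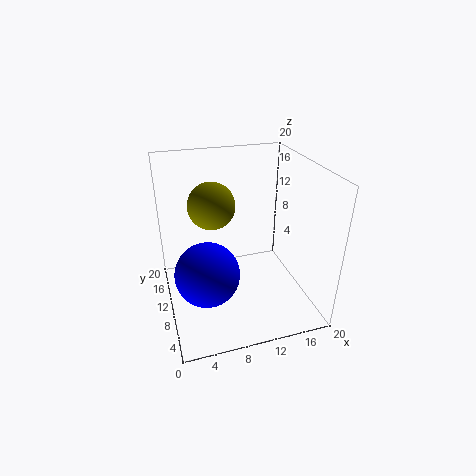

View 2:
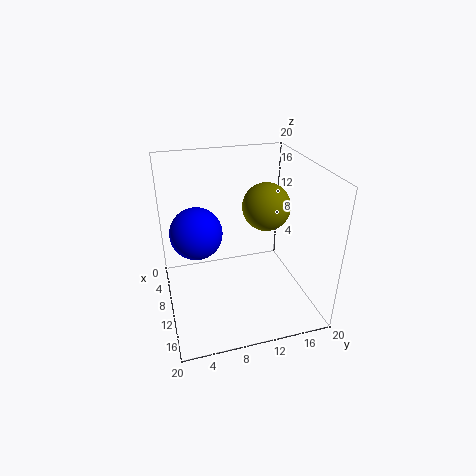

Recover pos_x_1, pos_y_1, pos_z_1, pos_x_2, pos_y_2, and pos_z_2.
pos_x_1 = 7.5; pos_y_1 = 15; pos_z_1 = 13; pos_x_2 = 4.5; pos_y_2 = 5; pos_z_2 = 8.5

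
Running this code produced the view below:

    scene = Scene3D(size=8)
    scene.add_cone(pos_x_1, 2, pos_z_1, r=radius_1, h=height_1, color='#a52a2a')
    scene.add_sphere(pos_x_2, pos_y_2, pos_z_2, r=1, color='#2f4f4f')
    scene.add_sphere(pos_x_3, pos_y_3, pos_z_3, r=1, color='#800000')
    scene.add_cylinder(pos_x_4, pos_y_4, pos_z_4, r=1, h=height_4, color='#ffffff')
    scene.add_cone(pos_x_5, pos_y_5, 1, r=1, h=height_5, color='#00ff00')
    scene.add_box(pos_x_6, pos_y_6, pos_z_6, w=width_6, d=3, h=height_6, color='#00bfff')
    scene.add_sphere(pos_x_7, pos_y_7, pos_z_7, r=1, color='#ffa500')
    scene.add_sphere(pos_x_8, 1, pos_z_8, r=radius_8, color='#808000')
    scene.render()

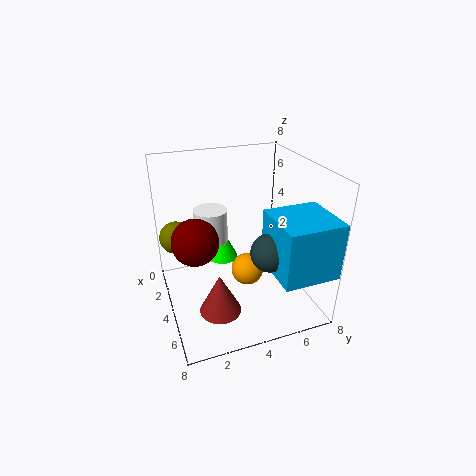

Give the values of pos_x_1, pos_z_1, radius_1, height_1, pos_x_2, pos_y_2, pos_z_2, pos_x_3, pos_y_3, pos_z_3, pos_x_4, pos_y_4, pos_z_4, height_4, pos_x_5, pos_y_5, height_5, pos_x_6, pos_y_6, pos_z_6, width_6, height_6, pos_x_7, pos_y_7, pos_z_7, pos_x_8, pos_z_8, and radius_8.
pos_x_1 = 7, pos_z_1 = 2, radius_1 = 1, height_1 = 2, pos_x_2 = 6, pos_y_2 = 5, pos_z_2 = 4, pos_x_3 = 7, pos_y_3 = 1, pos_z_3 = 6, pos_x_4 = 2, pos_y_4 = 3, pos_z_4 = 3, height_4 = 2, pos_x_5 = 1, pos_y_5 = 4, height_5 = 2, pos_x_6 = 5, pos_y_6 = 5, pos_z_6 = 3, width_6 = 3, height_6 = 3, pos_x_7 = 3, pos_y_7 = 5, pos_z_7 = 1, pos_x_8 = 1, pos_z_8 = 3, radius_8 = 1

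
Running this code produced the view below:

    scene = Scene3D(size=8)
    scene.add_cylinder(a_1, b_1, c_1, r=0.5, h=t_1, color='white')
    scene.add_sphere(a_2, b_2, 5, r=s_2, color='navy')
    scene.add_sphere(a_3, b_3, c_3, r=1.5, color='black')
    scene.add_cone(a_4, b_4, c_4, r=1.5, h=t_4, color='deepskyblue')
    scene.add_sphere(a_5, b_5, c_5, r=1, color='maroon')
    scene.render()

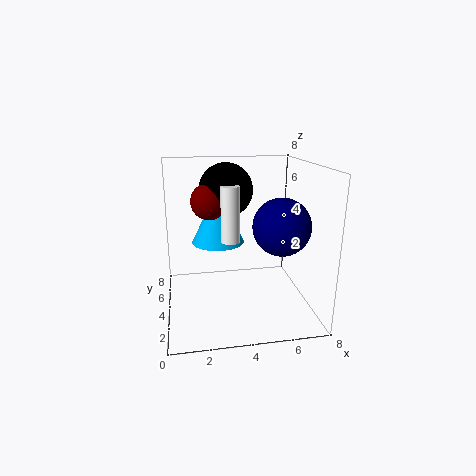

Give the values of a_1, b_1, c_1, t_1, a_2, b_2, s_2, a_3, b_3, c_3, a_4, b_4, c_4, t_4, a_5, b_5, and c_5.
a_1 = 3.5
b_1 = 3.5
c_1 = 4
t_1 = 3
a_2 = 6
b_2 = 2.5
s_2 = 1.5
a_3 = 3.5
b_3 = 5
c_3 = 6.5
a_4 = 3
b_4 = 5
c_4 = 3.5
t_4 = 3
a_5 = 2.5
b_5 = 4.5
c_5 = 6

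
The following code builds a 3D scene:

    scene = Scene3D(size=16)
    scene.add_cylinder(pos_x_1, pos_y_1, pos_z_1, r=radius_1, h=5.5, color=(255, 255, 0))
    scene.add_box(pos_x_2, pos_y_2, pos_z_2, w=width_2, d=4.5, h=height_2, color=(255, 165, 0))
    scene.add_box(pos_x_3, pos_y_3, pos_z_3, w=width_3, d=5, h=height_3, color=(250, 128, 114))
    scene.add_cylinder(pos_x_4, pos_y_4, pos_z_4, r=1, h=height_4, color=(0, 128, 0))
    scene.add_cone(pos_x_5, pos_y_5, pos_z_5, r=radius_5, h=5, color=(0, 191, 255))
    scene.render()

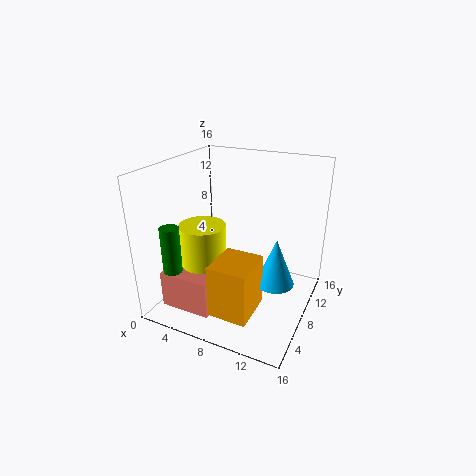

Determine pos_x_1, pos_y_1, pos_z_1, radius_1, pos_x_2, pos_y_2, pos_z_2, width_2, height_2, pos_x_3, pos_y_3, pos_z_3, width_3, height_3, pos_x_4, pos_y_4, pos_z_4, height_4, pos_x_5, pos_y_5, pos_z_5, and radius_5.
pos_x_1 = 5, pos_y_1 = 5.5, pos_z_1 = 4.5, radius_1 = 2.5, pos_x_2 = 8, pos_y_2 = 1, pos_z_2 = 2.5, width_2 = 4, height_2 = 5.5, pos_x_3 = 2, pos_y_3 = 1.5, pos_z_3 = 1.5, width_3 = 5.5, height_3 = 4, pos_x_4 = 3, pos_y_4 = 2.5, pos_z_4 = 4.5, height_4 = 6, pos_x_5 = 13, pos_y_5 = 6.5, pos_z_5 = 4.5, radius_5 = 2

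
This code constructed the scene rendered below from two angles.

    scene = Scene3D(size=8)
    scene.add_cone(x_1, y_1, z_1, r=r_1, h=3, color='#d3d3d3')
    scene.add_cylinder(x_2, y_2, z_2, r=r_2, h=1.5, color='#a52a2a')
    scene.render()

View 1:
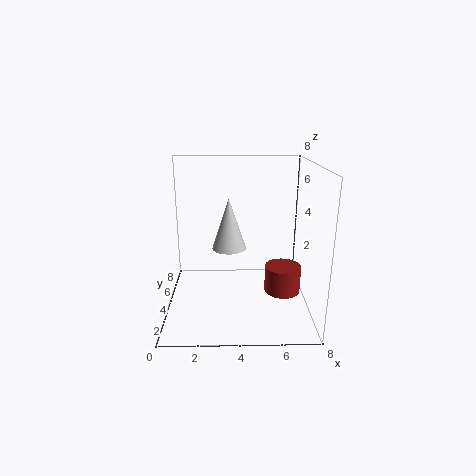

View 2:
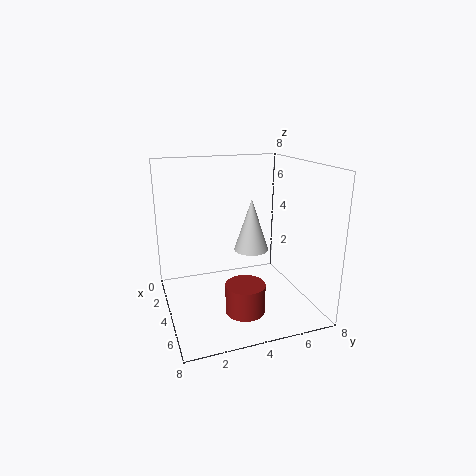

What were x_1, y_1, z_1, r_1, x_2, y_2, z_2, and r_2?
x_1 = 3.5
y_1 = 5
z_1 = 3
r_1 = 1
x_2 = 6.5
y_2 = 3.5
z_2 = 1
r_2 = 1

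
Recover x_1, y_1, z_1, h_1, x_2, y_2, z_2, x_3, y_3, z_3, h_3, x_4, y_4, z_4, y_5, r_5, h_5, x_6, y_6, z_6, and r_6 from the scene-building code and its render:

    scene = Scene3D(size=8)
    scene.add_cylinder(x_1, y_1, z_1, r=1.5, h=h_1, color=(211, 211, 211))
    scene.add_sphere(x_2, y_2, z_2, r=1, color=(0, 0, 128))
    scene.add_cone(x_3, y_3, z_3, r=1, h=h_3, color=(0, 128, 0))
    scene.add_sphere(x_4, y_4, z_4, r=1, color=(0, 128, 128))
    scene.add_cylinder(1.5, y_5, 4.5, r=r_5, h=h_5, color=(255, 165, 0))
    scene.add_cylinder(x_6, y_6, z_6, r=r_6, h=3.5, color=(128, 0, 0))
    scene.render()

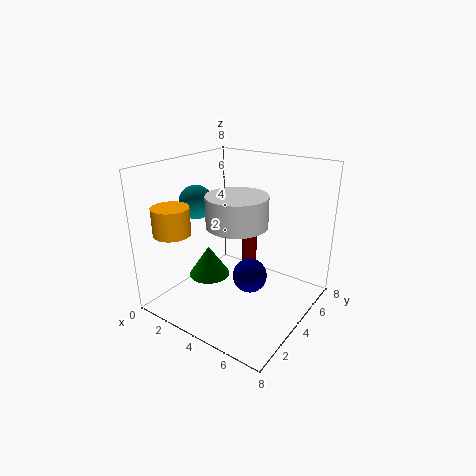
x_1 = 5; y_1 = 2.5; z_1 = 5.5; h_1 = 1.5; x_2 = 4.5; y_2 = 4.5; z_2 = 1.5; x_3 = 4; y_3 = 1.5; z_3 = 3; h_3 = 1.5; x_4 = 1; y_4 = 4; z_4 = 5.5; y_5 = 1.5; r_5 = 1; h_5 = 1.5; x_6 = 2.5; y_6 = 7.5; z_6 = 0.5; r_6 = 0.5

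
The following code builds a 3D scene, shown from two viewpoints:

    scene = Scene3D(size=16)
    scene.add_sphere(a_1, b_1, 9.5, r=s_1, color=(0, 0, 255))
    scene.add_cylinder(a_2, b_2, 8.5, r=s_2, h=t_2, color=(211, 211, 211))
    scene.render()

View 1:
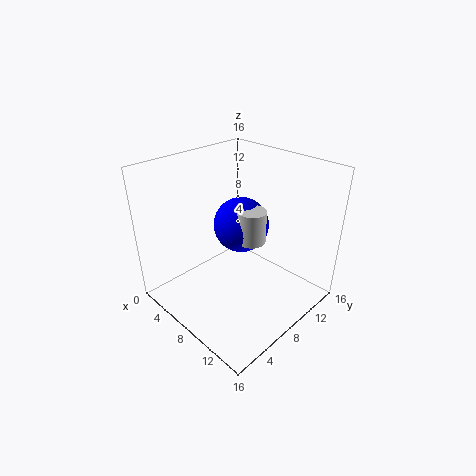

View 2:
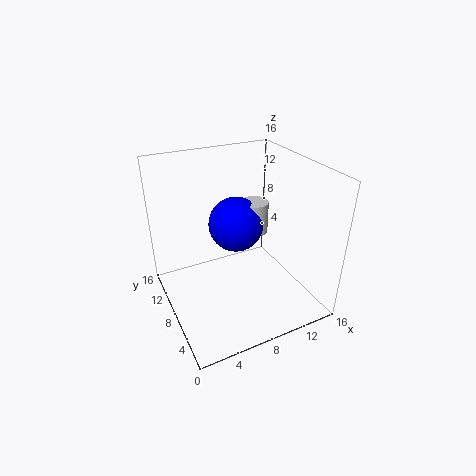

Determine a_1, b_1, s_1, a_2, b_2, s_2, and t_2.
a_1 = 8
b_1 = 8.5
s_1 = 3
a_2 = 10
b_2 = 8
s_2 = 1.5
t_2 = 3.5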